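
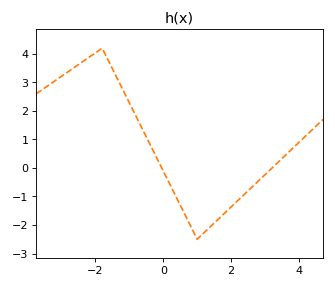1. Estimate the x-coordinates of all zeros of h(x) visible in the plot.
0, 3.2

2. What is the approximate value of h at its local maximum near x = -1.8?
4.2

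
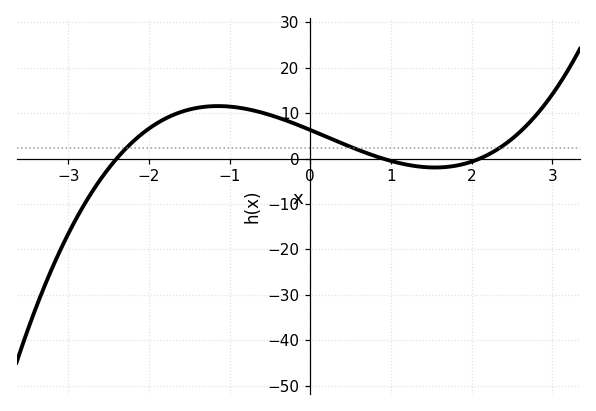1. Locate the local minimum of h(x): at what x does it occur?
1.5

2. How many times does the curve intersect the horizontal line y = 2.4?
3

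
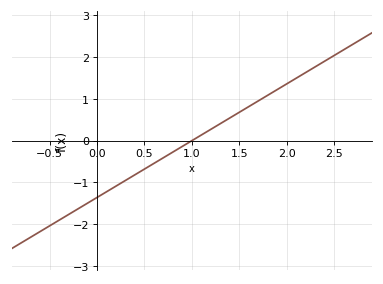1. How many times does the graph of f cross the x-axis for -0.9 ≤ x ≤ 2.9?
1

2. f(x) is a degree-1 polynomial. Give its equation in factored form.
y = 1.36(x - 1)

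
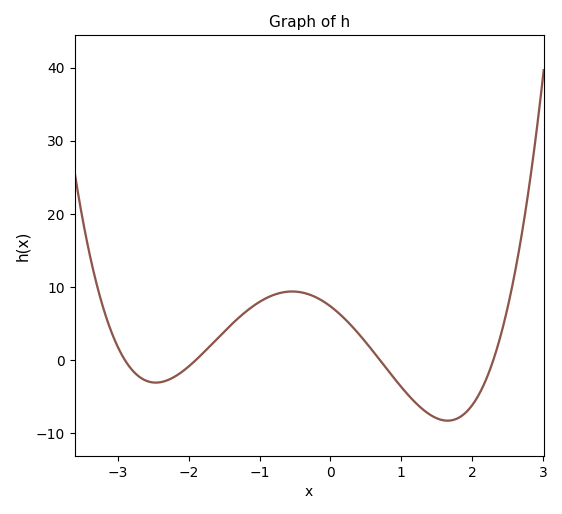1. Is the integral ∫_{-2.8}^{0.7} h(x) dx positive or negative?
positive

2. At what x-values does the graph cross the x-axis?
-2.9, -1.9, 0.7, 2.3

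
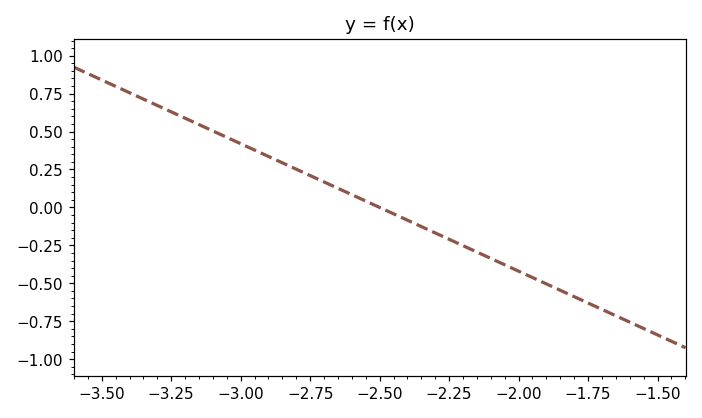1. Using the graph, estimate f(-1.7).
-0.65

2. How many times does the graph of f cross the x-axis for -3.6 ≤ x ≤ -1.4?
1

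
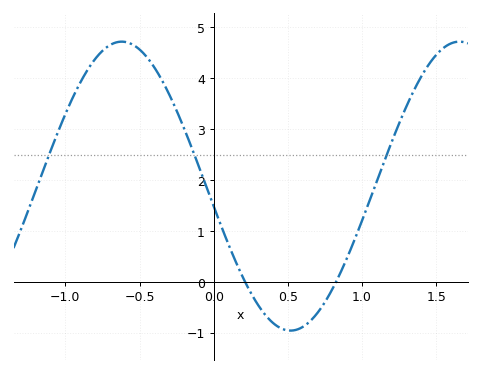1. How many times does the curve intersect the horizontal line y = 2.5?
3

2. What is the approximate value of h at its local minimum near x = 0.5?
-0.96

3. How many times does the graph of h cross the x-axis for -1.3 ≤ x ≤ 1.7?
2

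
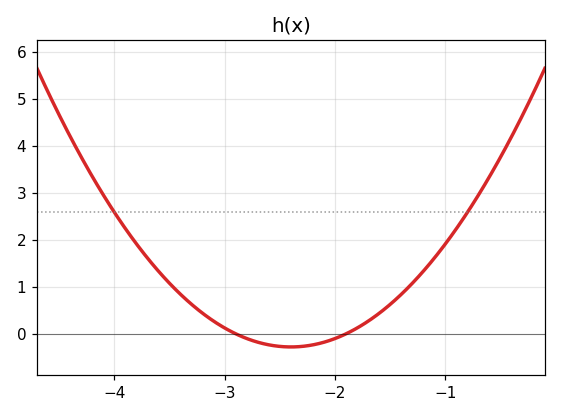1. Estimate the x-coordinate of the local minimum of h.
-2.4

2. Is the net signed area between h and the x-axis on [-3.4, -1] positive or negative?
positive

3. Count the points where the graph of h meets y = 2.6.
2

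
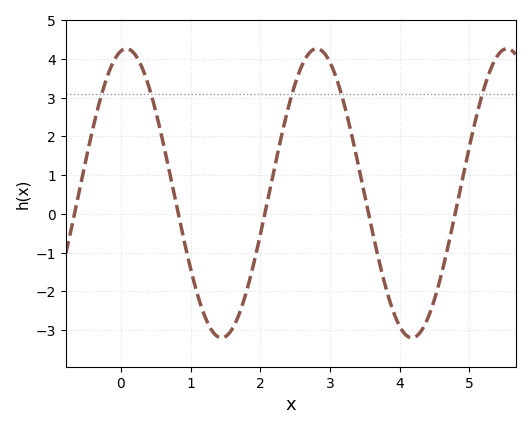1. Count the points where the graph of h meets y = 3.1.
5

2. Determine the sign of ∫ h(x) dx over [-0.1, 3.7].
positive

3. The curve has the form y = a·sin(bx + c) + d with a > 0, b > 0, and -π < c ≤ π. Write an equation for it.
y = 3.73sin(2.3x + 1.4) + 0.53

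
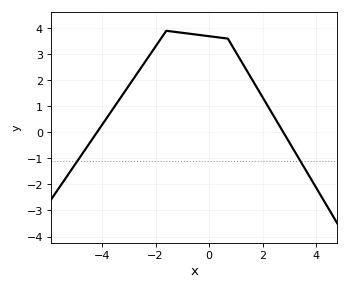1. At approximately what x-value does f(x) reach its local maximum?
-1.6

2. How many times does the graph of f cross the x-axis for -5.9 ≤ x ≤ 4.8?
2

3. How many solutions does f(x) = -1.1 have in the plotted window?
2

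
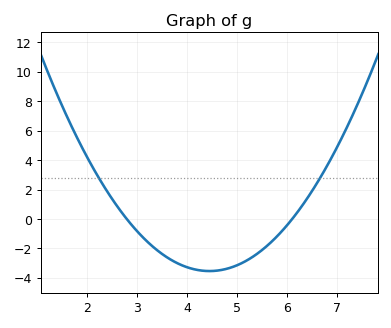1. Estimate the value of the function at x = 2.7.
0.4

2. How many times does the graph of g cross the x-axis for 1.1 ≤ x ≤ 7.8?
2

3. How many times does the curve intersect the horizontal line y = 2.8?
2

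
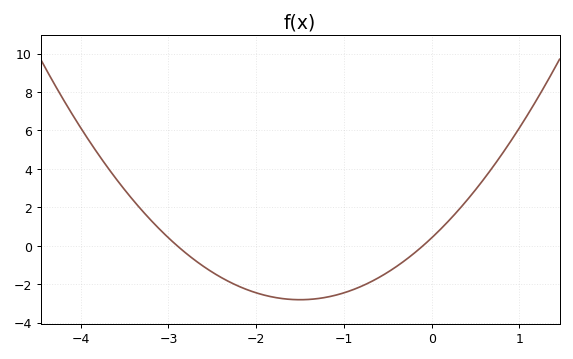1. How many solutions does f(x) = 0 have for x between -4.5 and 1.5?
2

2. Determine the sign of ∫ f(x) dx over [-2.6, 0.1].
negative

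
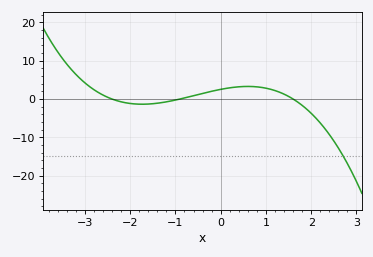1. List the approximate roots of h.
-2.4, -0.9, 1.6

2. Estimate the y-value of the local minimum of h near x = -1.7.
-1.35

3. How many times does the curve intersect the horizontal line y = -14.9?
1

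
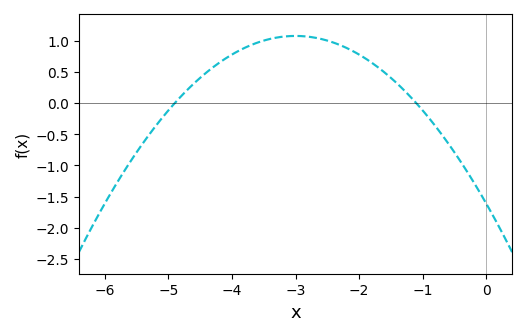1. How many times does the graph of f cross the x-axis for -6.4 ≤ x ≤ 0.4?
2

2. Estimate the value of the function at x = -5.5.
-0.792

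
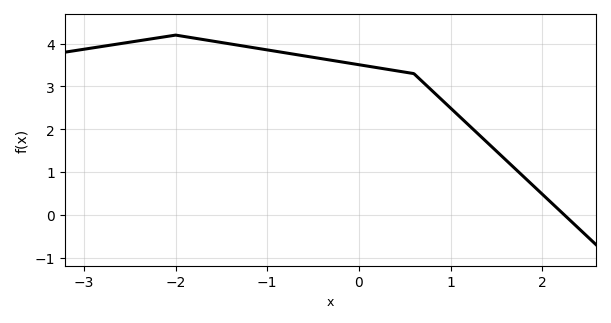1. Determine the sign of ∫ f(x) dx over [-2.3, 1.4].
positive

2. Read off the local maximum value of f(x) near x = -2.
4.2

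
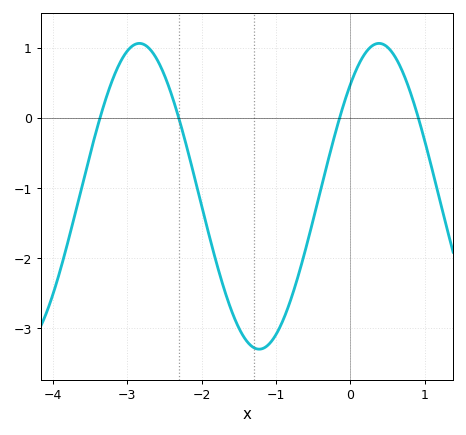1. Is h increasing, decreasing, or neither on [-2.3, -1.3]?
decreasing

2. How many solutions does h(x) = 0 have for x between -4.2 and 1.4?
4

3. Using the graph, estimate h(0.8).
0.384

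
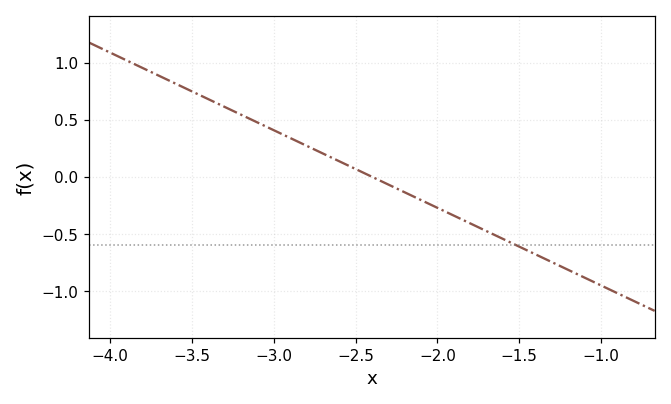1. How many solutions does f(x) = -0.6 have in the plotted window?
1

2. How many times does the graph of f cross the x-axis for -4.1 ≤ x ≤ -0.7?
1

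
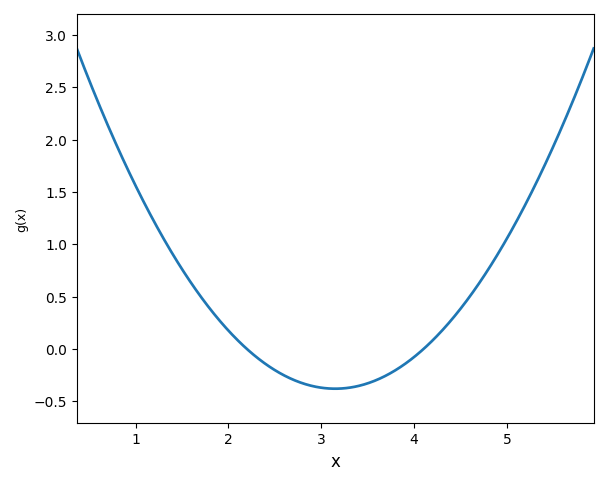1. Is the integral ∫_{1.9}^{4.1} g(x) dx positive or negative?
negative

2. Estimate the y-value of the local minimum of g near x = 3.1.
-0.379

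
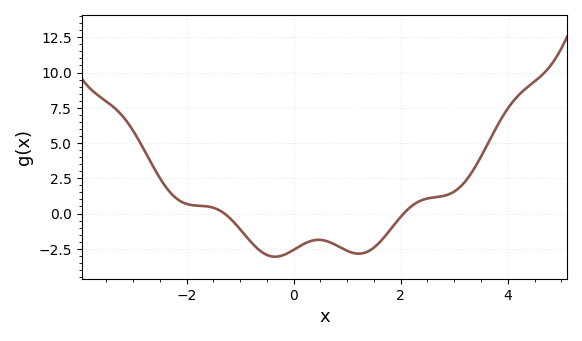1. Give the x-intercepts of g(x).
-1.29, 2.06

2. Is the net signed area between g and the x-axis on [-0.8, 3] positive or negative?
negative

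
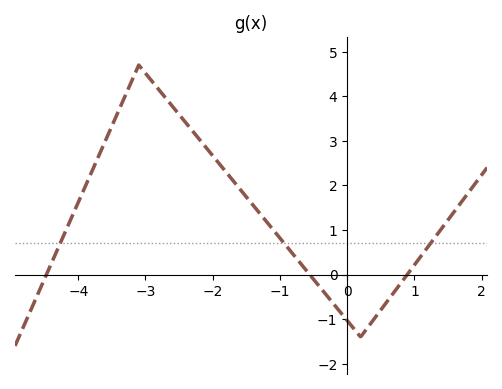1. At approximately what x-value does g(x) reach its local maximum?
-3.1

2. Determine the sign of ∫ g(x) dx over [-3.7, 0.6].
positive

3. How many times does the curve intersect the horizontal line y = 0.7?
3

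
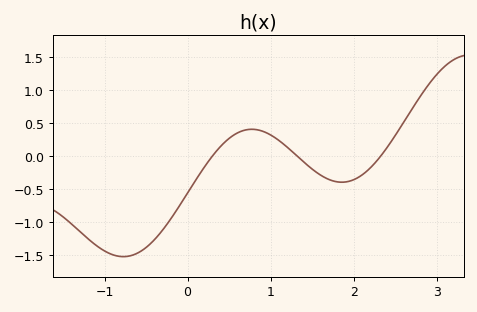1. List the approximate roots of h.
0.298, 1.32, 2.32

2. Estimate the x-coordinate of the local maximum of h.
0.774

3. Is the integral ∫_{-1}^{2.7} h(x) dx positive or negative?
negative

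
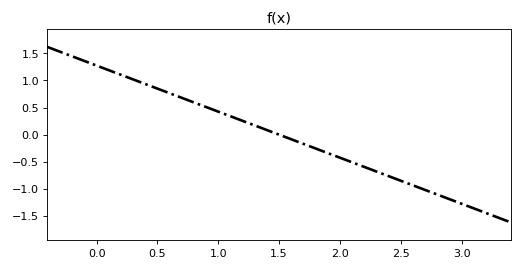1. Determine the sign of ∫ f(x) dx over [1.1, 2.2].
negative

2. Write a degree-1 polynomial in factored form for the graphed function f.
y = -0.85(x - 1.5)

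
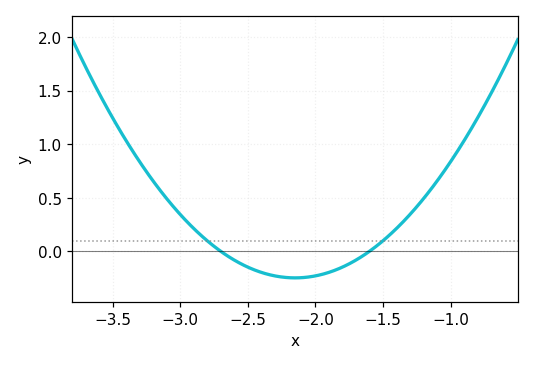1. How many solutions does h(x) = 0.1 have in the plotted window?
2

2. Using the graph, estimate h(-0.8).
1.25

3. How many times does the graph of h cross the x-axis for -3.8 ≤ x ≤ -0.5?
2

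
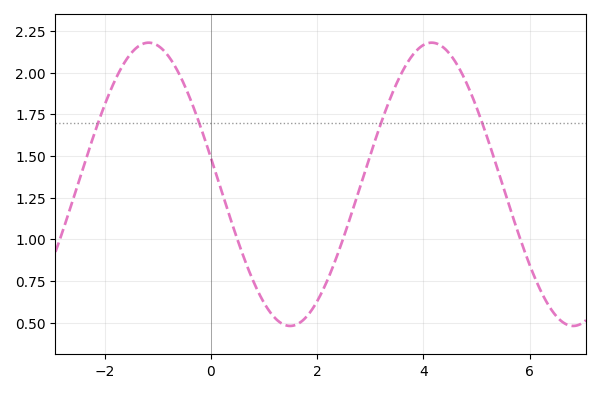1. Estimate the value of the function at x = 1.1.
0.569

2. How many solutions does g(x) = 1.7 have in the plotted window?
4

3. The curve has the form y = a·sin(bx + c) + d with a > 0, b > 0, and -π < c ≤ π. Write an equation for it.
y = 0.85sin(1.18x + 2.95) + 1.33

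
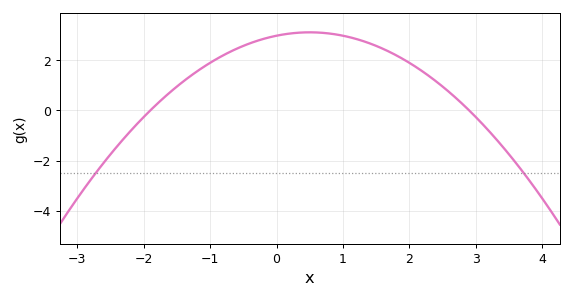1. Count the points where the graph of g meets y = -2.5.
2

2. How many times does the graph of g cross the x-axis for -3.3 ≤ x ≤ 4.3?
2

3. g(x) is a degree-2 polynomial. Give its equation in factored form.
y = -0.54(x + 1.9)(x - 2.9)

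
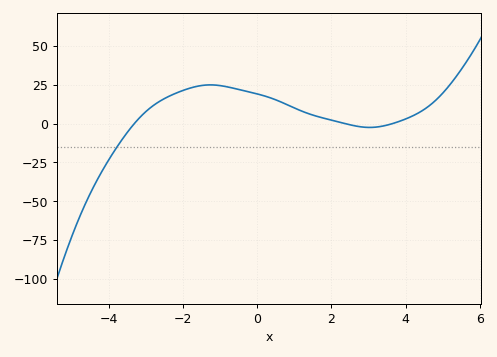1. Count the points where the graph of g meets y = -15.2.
1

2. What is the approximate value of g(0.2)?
18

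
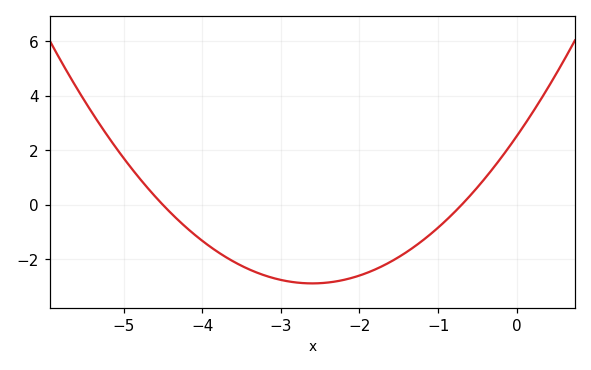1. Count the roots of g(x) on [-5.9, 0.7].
2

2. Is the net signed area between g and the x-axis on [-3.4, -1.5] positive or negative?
negative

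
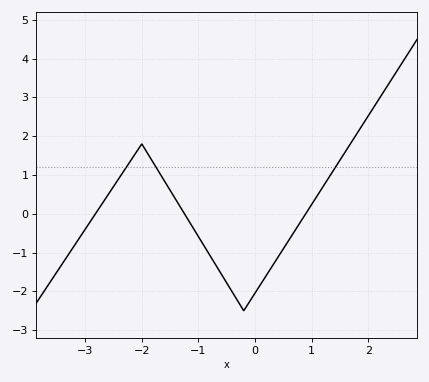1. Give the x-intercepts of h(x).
-2.82, -1.25, 0.894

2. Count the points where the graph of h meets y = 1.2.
3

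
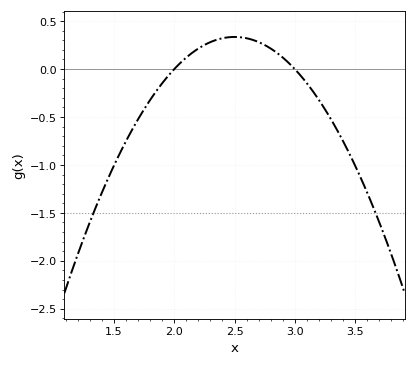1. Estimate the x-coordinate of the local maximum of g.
2.5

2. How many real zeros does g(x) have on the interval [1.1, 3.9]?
2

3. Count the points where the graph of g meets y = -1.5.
2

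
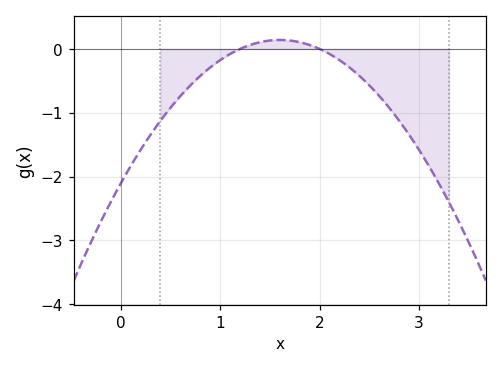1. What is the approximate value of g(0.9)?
-0.29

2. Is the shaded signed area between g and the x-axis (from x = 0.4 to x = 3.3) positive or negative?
negative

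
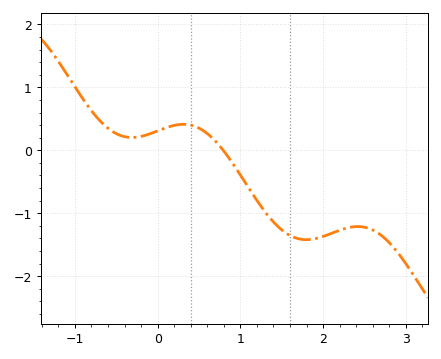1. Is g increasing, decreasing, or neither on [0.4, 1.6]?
decreasing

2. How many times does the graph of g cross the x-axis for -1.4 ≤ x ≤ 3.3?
1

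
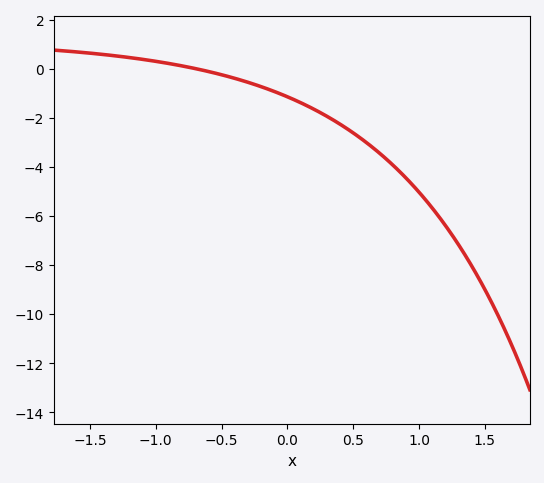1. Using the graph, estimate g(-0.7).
0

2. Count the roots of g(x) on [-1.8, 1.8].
1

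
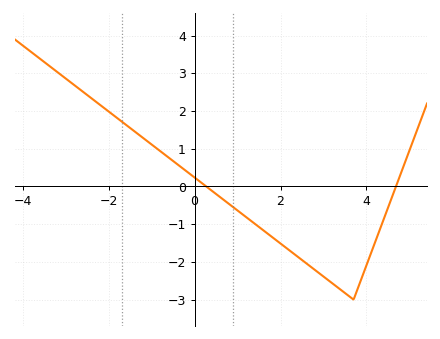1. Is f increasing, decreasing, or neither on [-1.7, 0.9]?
decreasing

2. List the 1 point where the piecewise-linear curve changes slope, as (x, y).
(3.7, -3)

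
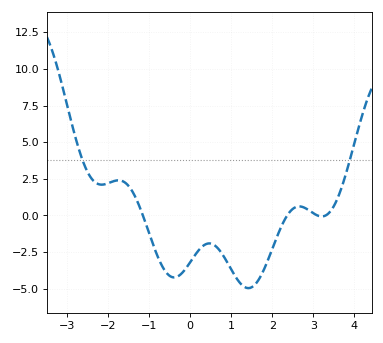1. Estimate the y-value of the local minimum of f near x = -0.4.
-4.2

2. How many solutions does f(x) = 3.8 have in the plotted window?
2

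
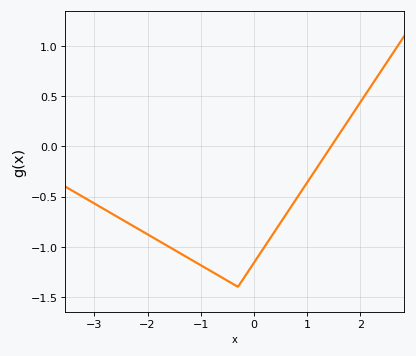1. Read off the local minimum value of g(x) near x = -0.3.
-1.4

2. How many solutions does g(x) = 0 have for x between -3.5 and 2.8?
1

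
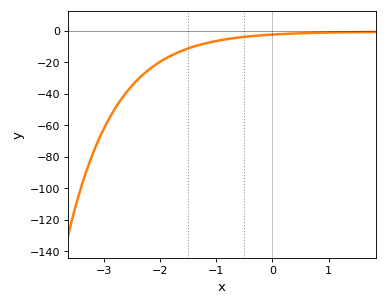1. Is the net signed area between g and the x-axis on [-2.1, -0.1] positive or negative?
negative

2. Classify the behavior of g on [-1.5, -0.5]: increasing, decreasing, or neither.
increasing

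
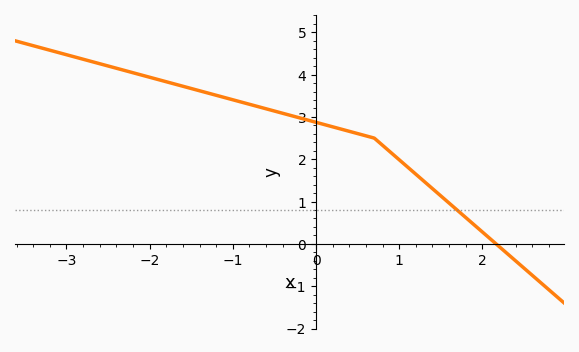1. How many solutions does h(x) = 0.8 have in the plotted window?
1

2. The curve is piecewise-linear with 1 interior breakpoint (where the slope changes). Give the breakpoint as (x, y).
(0.7, 2.5)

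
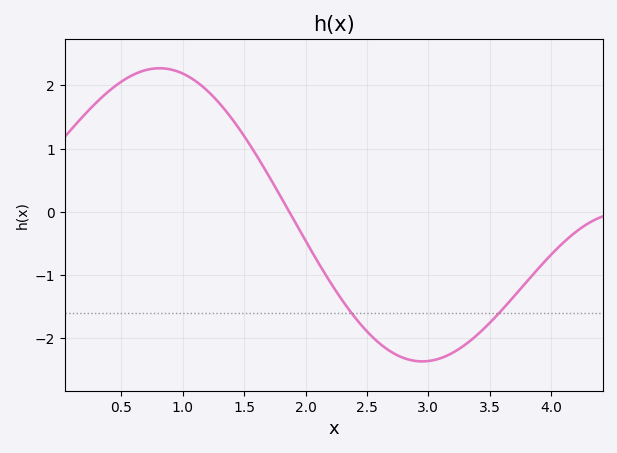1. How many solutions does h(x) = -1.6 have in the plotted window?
2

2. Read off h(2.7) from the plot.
-2.2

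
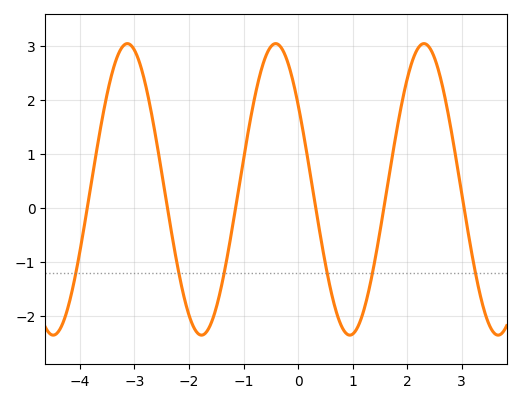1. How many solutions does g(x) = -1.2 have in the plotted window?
6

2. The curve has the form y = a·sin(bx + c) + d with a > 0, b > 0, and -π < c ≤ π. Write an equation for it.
y = 2.7sin(2.3x + 2.5) + 0.34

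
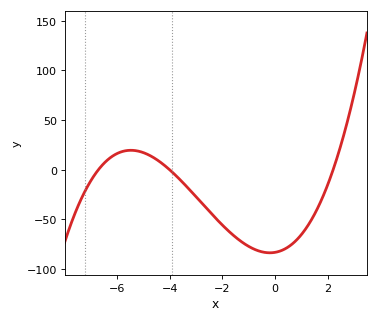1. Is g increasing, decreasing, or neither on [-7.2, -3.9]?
neither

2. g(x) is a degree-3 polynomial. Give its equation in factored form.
y = 1.41(x + 6.7)(x + 4)(x - 2.2)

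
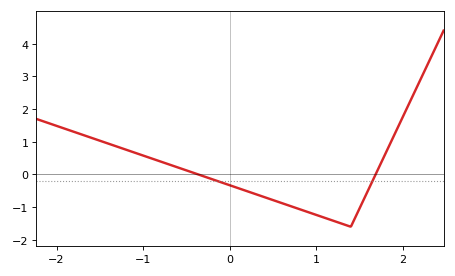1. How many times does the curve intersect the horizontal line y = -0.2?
2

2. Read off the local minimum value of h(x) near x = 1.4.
-1.6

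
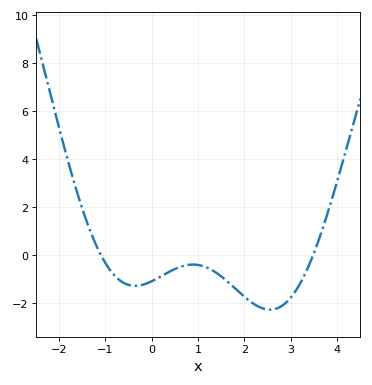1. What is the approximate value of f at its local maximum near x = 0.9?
-0.384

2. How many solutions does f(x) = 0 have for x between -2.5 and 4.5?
2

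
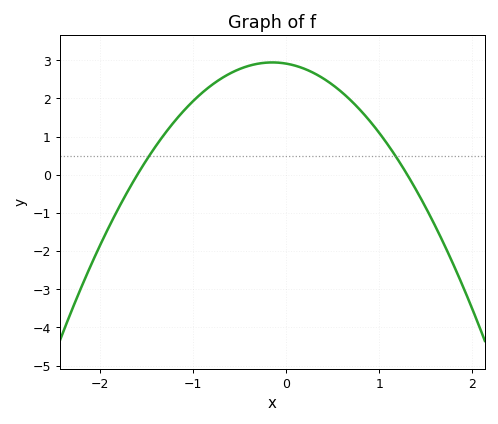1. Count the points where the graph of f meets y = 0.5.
2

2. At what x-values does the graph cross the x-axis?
-1.6, 1.3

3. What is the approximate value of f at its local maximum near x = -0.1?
2.9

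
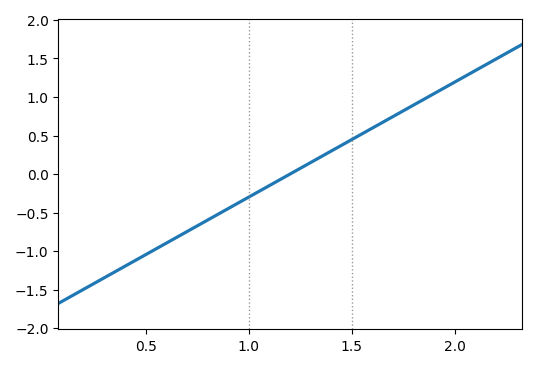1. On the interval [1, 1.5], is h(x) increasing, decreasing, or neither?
increasing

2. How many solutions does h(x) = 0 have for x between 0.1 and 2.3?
1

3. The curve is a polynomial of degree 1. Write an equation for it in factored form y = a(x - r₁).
y = 1.49(x - 1.2)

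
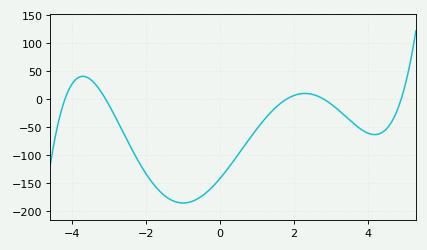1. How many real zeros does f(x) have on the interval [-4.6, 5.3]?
5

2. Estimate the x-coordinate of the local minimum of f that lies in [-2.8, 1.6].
-1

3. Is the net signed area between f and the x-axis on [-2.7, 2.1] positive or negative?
negative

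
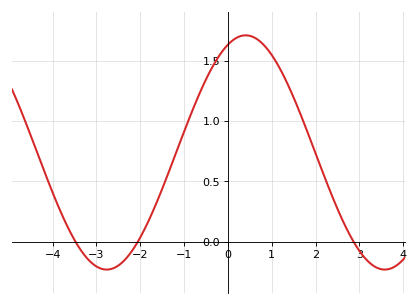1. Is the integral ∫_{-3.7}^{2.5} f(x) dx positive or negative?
positive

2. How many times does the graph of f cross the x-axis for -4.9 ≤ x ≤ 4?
3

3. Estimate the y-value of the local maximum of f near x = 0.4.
1.7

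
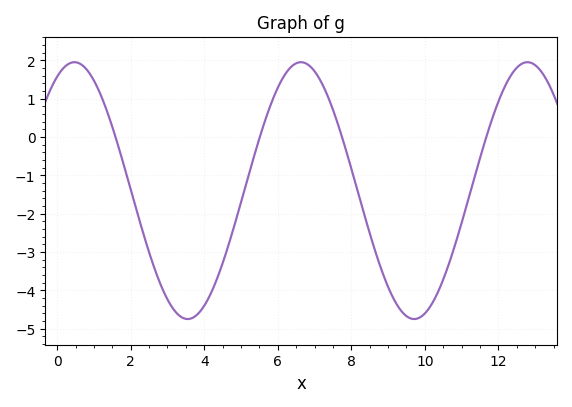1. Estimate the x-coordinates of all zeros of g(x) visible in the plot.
1.59, 5.51, 7.75, 11.7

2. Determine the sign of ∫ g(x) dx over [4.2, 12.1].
negative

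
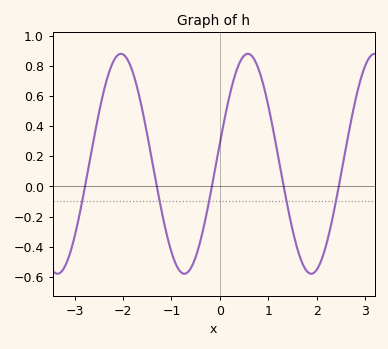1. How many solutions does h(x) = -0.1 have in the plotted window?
5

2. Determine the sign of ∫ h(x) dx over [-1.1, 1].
positive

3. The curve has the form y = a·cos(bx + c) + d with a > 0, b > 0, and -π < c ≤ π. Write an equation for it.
y = 0.73cos(2.4x - 1.38) + 0.15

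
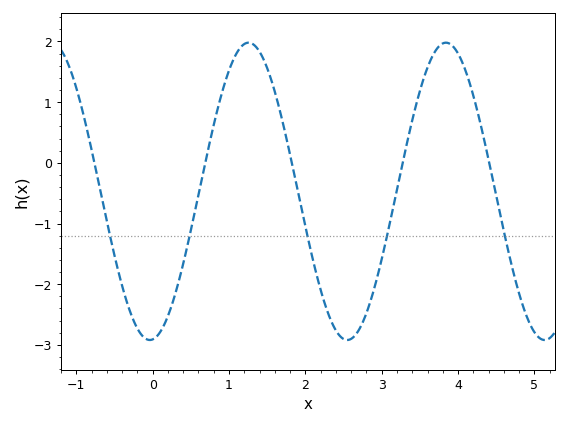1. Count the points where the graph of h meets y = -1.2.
5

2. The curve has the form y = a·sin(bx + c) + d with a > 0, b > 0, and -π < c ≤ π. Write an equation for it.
y = 2.45sin(2.4x - 1.5) - 0.47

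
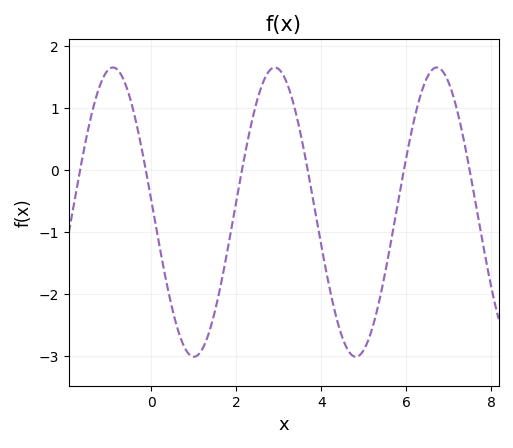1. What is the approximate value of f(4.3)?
-2.2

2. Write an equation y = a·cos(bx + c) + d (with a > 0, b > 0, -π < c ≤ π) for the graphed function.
y = 2.33cos(1.6x + 1.5) - 0.68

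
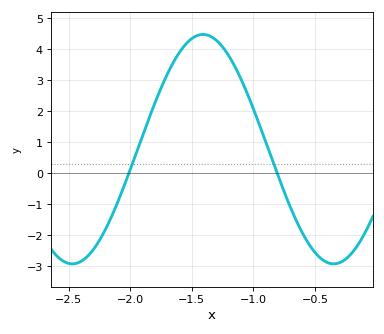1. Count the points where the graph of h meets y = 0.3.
2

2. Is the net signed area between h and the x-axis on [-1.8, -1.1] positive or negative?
positive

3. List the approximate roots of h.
-2, -0.8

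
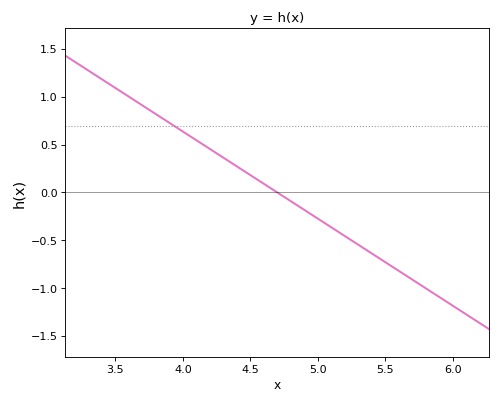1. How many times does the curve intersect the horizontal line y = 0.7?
1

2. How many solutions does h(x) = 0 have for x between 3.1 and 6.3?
1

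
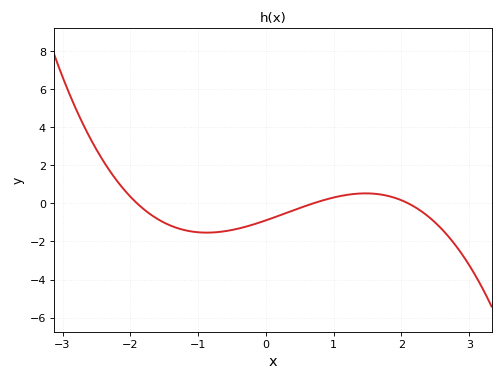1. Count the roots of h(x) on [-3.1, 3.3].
3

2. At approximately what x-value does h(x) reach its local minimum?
-0.872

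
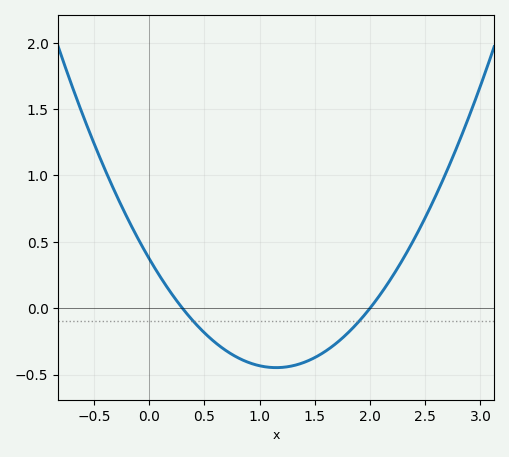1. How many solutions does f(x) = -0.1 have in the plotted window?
2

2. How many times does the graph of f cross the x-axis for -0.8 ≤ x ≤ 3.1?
2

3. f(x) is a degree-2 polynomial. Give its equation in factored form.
y = 0.62(x - 0.3)(x - 2)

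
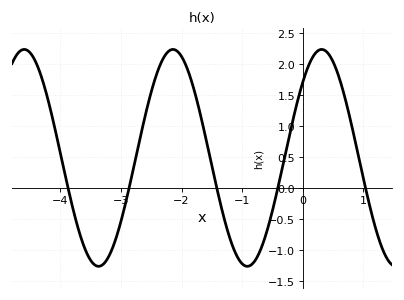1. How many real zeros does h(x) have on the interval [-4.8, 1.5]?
5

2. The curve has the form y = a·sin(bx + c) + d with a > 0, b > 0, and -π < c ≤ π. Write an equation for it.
y = 1.75sin(2.6x + 0.77) + 0.48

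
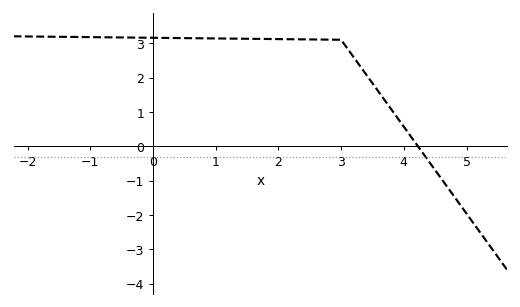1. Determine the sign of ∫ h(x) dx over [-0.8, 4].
positive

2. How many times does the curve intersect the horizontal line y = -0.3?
1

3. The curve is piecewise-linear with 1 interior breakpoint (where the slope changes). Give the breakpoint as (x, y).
(3, 3.1)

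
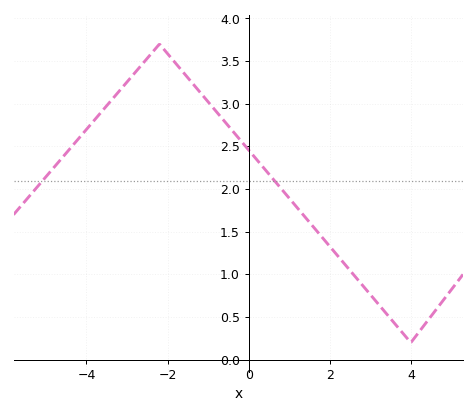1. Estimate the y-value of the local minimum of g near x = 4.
0.2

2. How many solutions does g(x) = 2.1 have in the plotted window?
2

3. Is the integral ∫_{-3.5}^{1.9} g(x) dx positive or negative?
positive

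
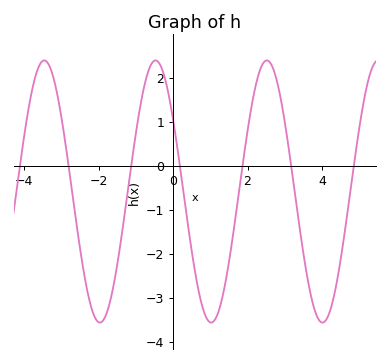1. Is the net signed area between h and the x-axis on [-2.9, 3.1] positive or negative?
negative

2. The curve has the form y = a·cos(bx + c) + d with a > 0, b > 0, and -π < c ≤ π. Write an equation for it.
y = 2.98cos(2.1x + 0.99) - 0.59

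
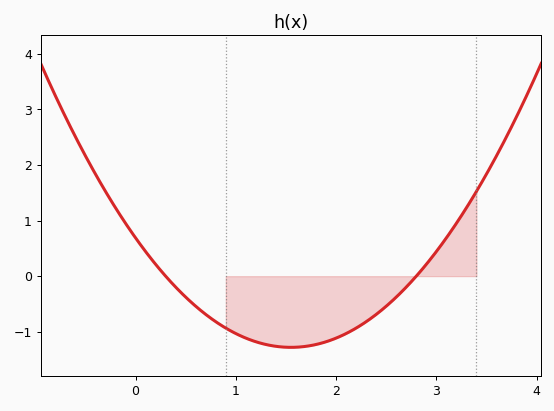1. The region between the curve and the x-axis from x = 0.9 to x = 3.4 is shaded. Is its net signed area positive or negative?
negative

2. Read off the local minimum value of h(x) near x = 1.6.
-1.3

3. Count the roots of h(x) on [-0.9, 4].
2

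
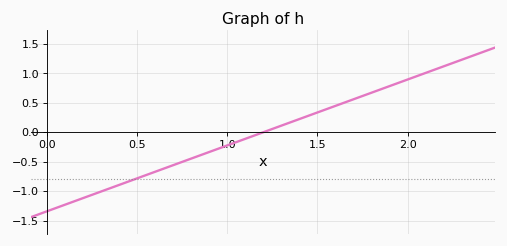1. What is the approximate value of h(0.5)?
-0.8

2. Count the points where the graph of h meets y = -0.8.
1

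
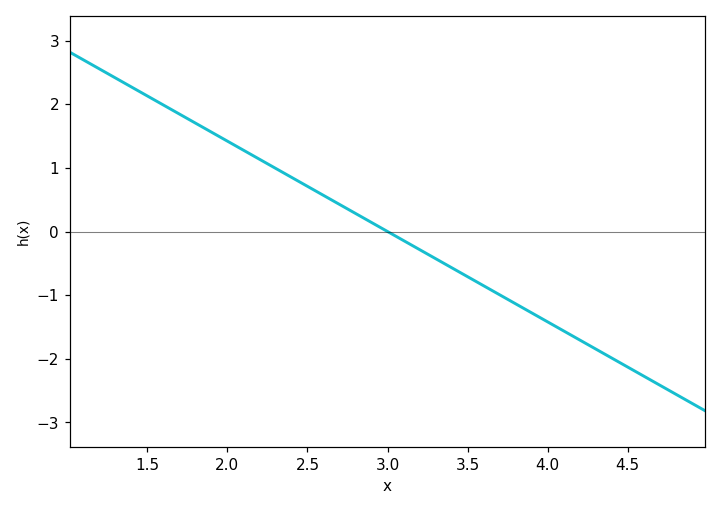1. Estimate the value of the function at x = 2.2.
1.1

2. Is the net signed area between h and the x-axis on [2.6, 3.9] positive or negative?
negative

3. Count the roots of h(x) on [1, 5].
1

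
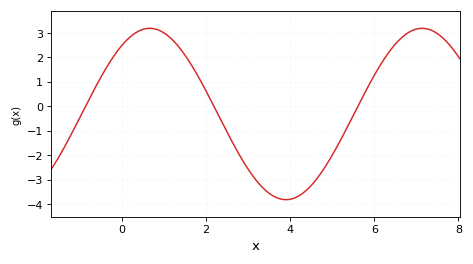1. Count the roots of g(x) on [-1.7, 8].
3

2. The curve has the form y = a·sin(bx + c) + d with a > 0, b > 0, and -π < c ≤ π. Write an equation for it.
y = 3.5sin(0.97x + 0.932) - 0.32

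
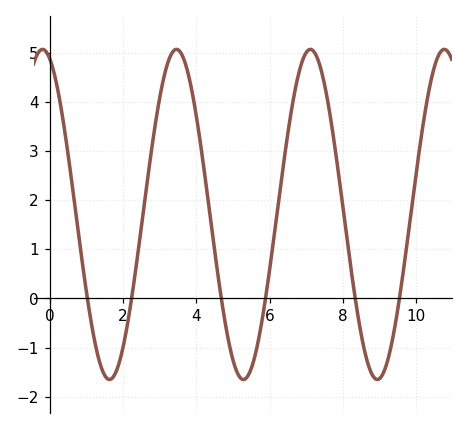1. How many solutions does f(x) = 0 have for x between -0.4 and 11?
6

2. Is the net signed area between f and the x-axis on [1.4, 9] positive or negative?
positive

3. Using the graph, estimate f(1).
0.161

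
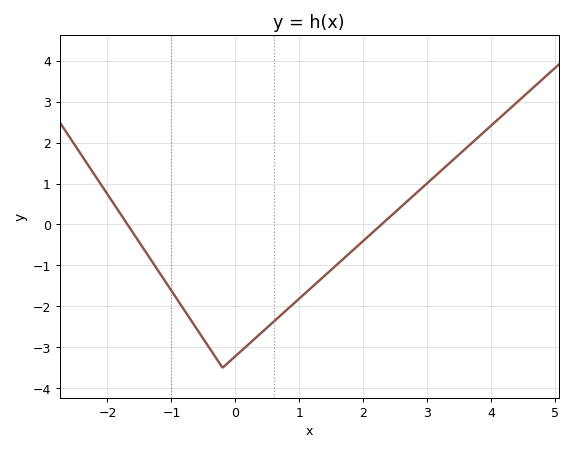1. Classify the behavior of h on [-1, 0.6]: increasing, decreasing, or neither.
neither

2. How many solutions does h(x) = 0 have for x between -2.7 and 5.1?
2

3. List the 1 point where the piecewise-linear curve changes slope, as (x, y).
(-0.2, -3.5)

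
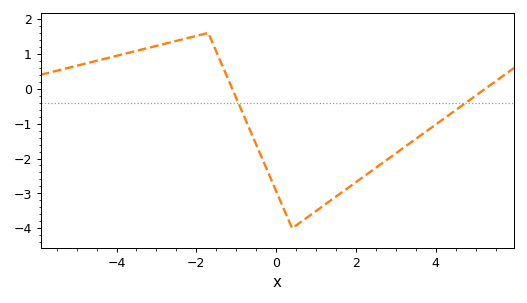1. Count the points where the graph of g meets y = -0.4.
2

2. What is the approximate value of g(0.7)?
-3.75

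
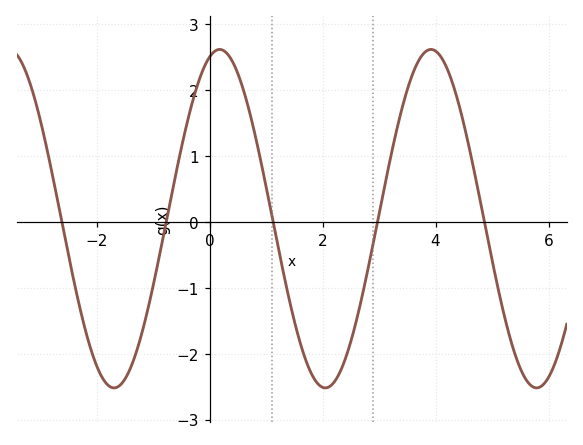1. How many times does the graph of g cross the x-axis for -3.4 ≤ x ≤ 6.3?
5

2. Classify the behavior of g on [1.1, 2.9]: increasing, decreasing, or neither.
neither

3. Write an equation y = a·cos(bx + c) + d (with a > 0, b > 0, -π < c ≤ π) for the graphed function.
y = 2.57cos(1.7x - 0.3) + 0.05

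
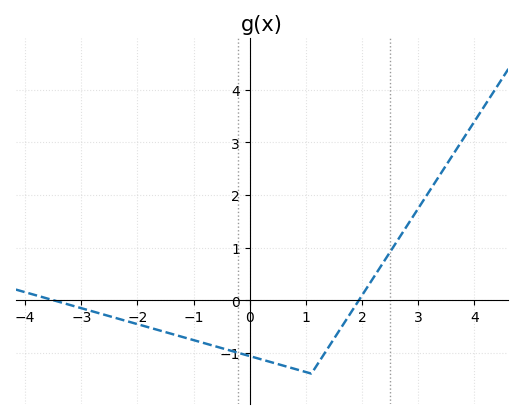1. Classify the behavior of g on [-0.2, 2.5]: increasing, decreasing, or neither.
neither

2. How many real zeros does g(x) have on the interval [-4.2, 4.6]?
2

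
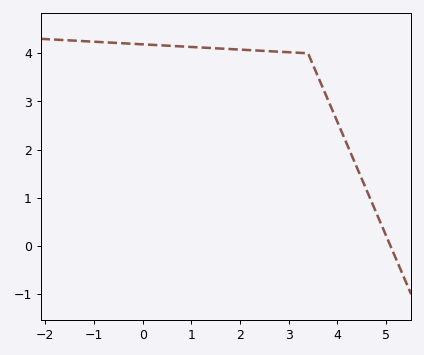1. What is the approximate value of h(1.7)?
4.1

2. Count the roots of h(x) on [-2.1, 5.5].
1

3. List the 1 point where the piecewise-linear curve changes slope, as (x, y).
(3.4, 4)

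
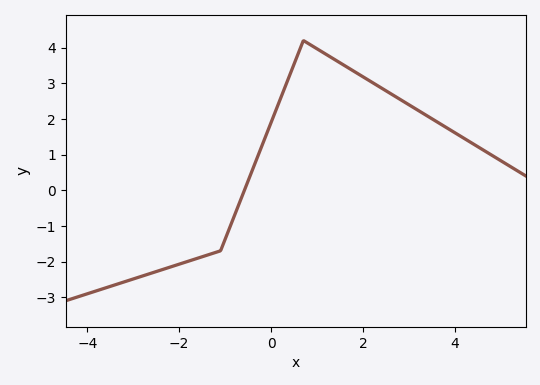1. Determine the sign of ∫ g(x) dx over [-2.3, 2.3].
positive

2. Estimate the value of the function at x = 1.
3.96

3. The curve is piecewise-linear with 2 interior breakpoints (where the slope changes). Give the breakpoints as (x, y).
(-1.1, -1.7); (0.7, 4.2)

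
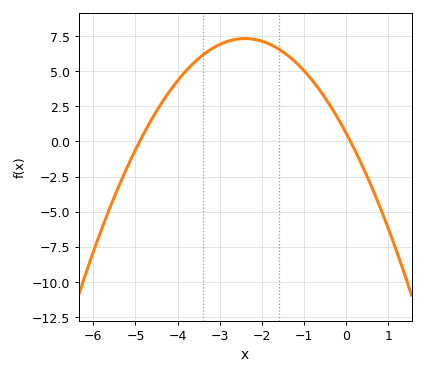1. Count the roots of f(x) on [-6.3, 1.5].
2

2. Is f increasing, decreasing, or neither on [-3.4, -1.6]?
neither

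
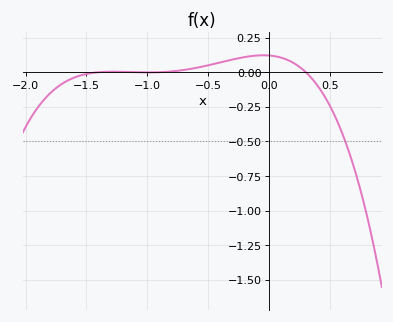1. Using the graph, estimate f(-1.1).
0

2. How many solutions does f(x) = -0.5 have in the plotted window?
1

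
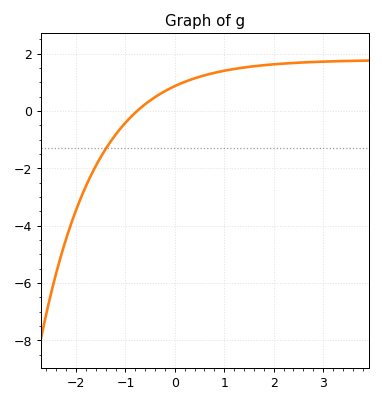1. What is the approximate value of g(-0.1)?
0.8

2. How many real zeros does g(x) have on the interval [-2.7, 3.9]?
1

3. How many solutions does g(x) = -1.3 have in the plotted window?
1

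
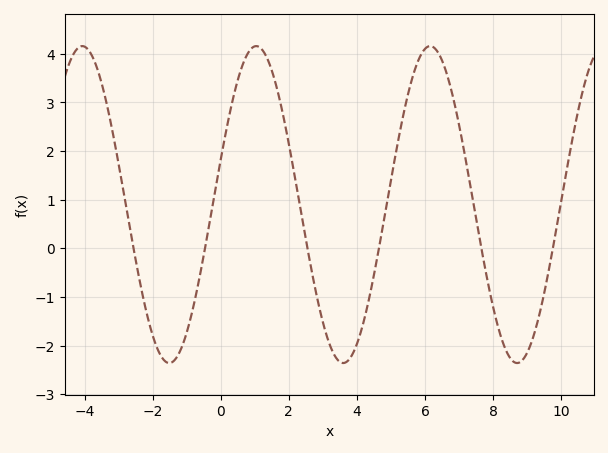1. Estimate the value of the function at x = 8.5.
-2.26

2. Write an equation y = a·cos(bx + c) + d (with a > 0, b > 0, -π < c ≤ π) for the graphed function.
y = 3.26cos(1.23x - 1.28) + 0.9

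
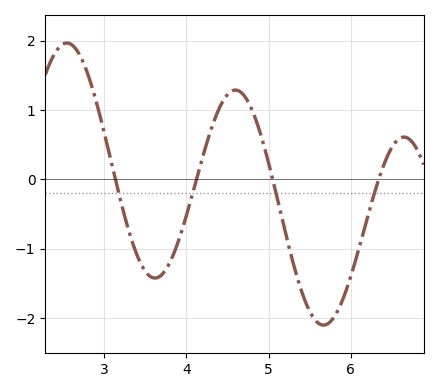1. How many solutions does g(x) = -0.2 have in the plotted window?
4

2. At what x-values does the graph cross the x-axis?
3.1, 4.1, 5.1, 6.3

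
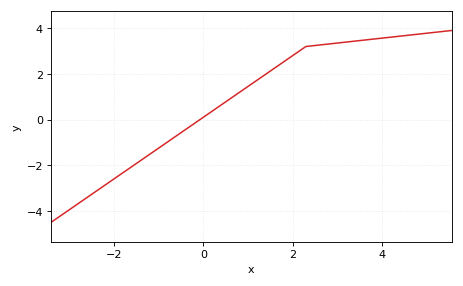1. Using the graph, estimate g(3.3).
3.41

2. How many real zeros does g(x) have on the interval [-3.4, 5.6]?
1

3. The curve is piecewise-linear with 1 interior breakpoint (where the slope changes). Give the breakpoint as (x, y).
(2.3, 3.2)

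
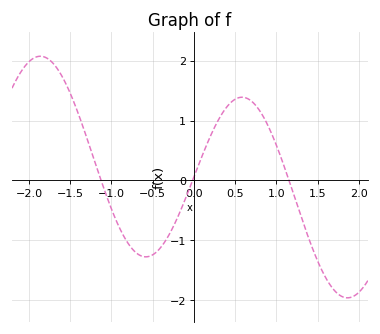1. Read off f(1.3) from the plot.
-0.605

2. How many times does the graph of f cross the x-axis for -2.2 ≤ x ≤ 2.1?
3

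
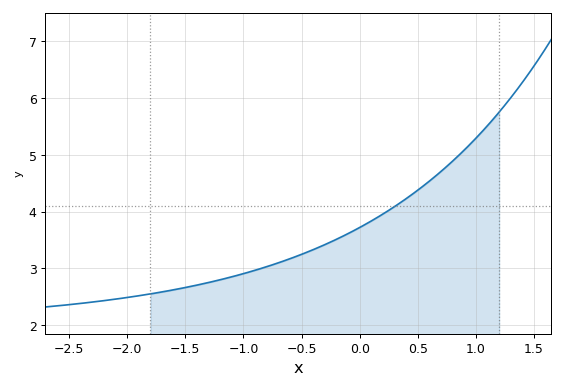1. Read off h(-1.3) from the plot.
2.75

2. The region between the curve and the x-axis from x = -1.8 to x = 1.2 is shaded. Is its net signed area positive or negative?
positive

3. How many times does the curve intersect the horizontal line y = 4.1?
1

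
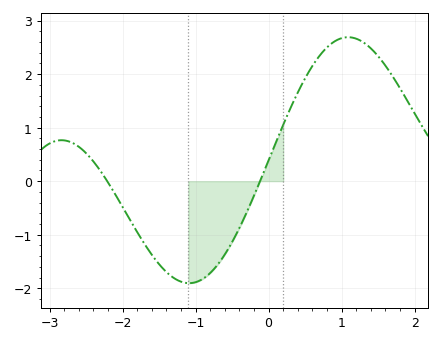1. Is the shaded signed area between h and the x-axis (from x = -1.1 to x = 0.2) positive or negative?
negative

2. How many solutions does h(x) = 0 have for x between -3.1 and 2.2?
2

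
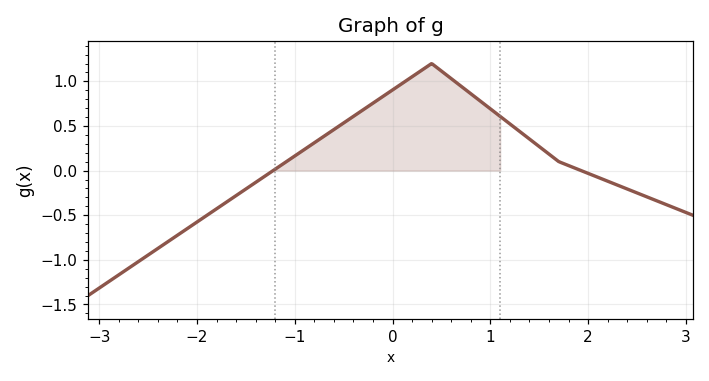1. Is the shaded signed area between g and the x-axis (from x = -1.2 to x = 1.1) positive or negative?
positive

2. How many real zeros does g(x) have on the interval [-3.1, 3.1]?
2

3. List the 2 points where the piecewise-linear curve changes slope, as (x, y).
(0.4, 1.2); (1.7, 0.1)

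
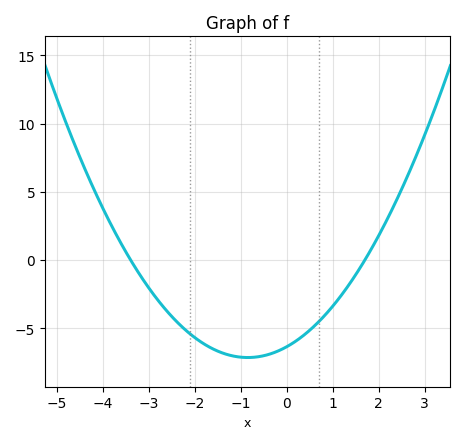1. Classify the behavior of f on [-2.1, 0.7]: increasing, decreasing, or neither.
neither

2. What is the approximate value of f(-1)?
-7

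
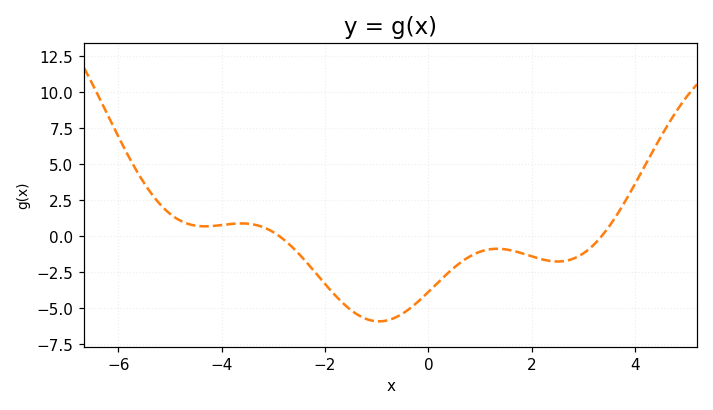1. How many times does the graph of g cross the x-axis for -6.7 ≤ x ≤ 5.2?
2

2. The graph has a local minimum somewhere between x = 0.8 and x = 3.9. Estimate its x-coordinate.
2.5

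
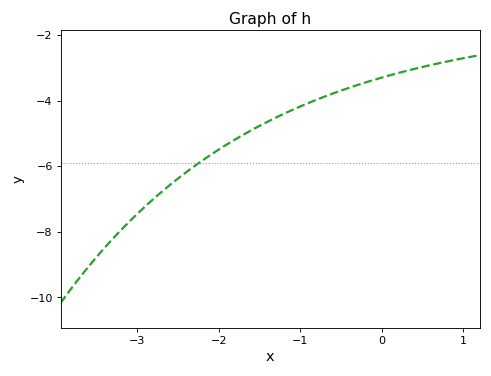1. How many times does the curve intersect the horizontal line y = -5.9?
1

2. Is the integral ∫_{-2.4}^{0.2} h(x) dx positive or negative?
negative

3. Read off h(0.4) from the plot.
-3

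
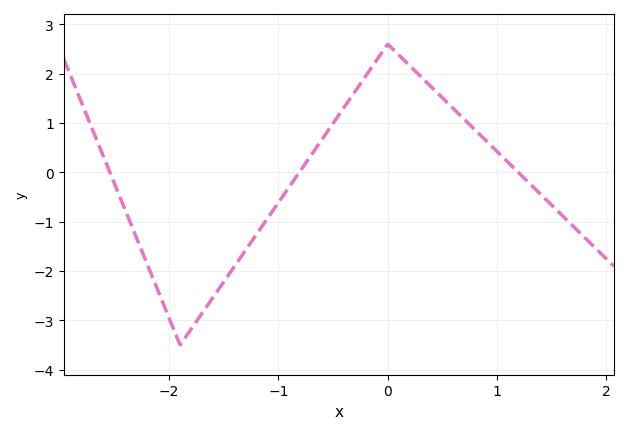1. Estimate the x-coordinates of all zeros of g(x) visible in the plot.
-2.54, -0.81, 1.2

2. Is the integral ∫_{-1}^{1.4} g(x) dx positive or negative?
positive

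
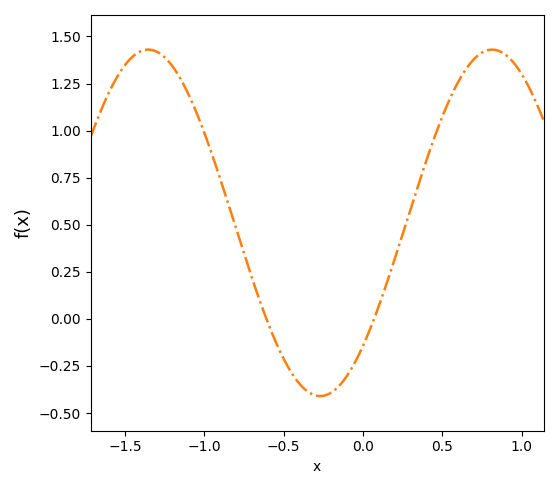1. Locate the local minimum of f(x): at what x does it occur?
-0.269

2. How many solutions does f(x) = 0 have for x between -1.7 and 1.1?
2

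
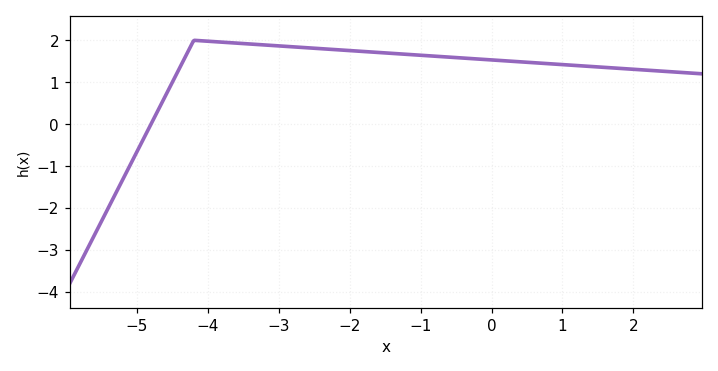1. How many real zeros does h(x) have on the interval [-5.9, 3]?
1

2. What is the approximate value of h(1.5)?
1.4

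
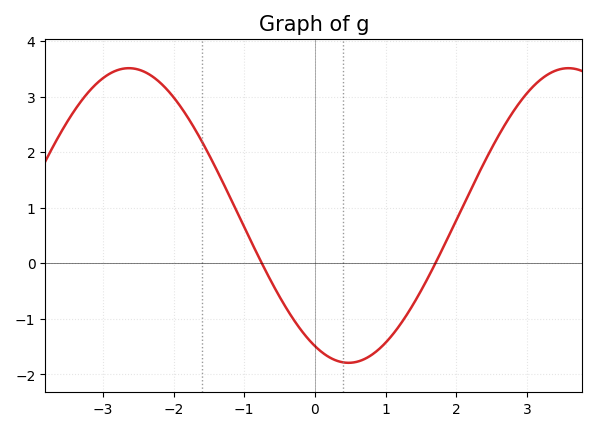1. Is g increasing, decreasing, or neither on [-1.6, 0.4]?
decreasing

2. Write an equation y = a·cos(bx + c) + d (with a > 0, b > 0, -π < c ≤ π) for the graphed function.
y = 2.65cos(1.01x + 2.66) + 0.86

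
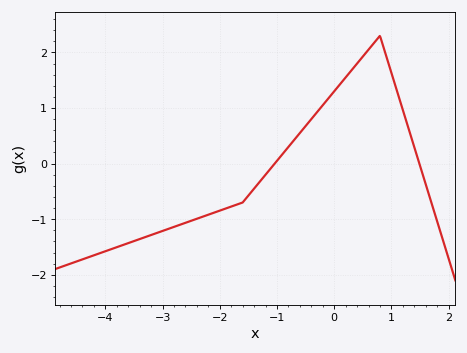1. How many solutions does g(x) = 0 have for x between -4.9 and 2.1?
2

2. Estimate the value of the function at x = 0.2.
1.5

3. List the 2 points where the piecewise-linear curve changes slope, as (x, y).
(-1.6, -0.7); (0.8, 2.3)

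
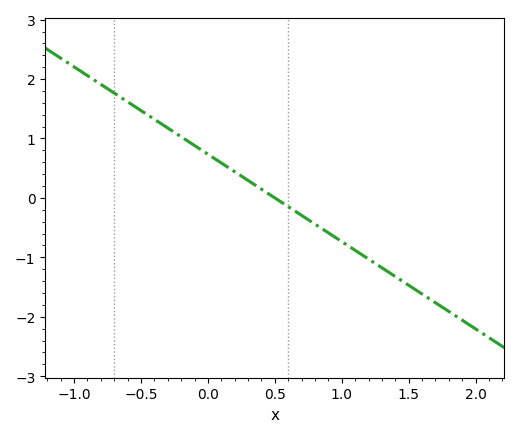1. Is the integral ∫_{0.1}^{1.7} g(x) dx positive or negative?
negative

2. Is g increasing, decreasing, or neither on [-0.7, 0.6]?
decreasing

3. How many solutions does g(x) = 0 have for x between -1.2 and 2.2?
1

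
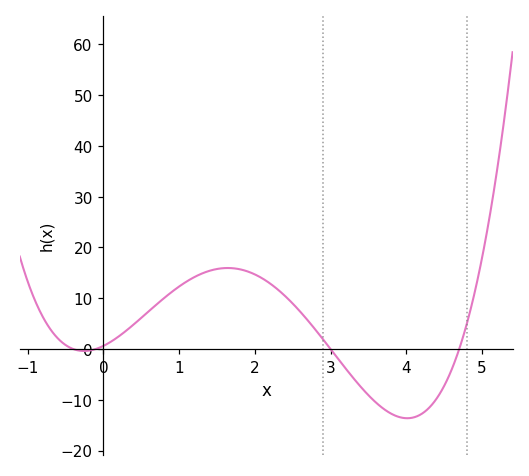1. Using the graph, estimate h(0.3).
3.59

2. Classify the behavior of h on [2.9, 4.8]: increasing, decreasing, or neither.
neither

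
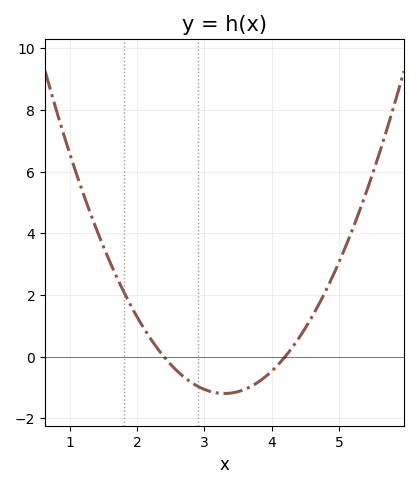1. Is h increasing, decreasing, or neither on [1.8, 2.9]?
decreasing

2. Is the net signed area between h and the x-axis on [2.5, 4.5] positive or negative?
negative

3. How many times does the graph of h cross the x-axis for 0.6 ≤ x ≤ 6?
2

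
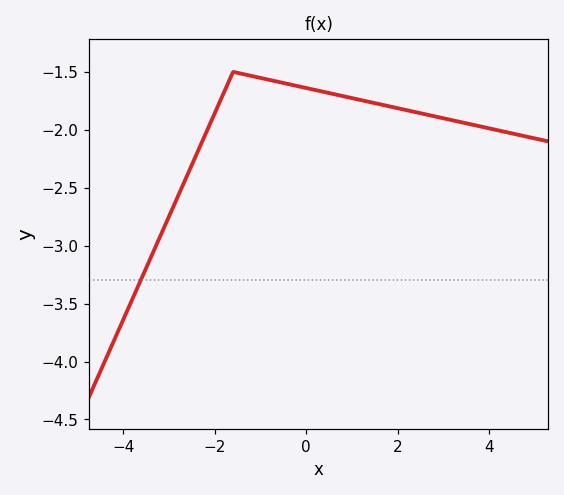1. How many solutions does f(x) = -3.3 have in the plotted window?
1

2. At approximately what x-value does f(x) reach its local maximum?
-1.6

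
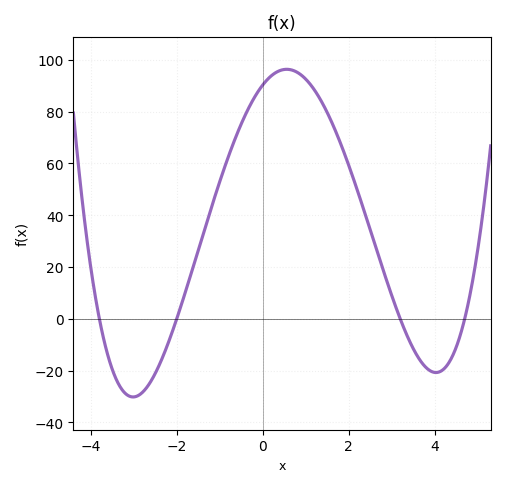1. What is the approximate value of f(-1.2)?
42.7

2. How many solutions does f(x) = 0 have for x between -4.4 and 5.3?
4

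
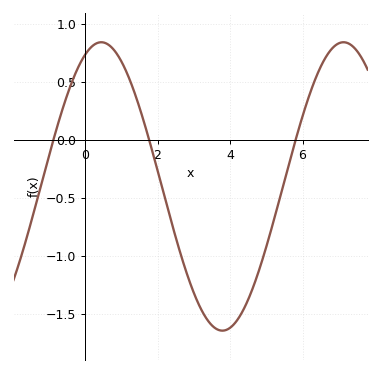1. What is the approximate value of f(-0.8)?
0.1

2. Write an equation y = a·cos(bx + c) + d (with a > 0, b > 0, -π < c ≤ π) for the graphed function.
y = 1.24cos(0.94x - 0.42) - 0.4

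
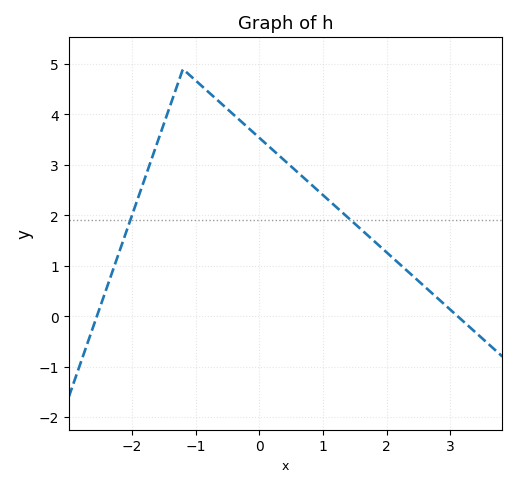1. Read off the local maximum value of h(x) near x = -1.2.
4.9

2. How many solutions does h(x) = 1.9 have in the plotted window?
2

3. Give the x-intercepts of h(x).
-2.55, 3.11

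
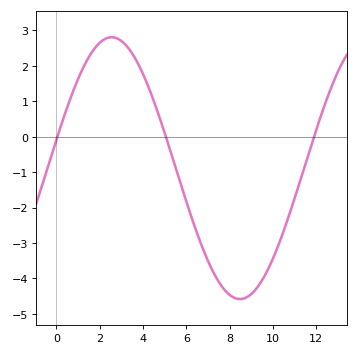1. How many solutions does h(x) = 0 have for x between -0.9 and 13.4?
3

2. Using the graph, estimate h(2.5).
2.8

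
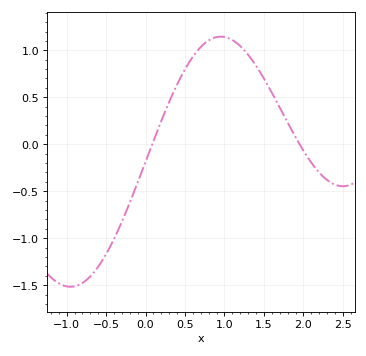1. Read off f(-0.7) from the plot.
-1.4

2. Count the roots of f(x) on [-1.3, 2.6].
2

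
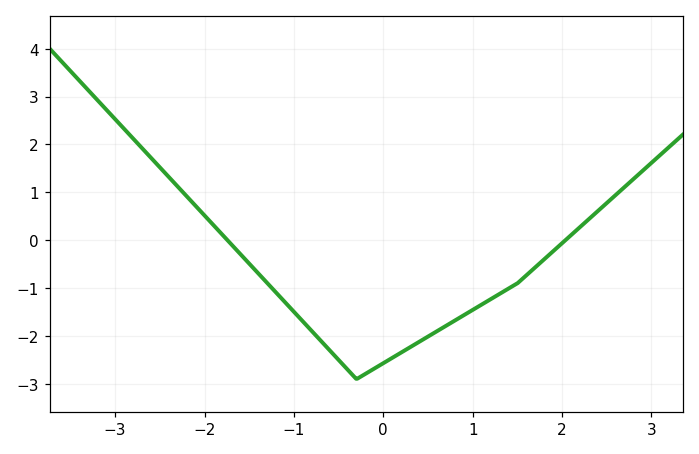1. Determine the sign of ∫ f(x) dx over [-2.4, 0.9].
negative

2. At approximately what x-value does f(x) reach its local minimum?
-0.298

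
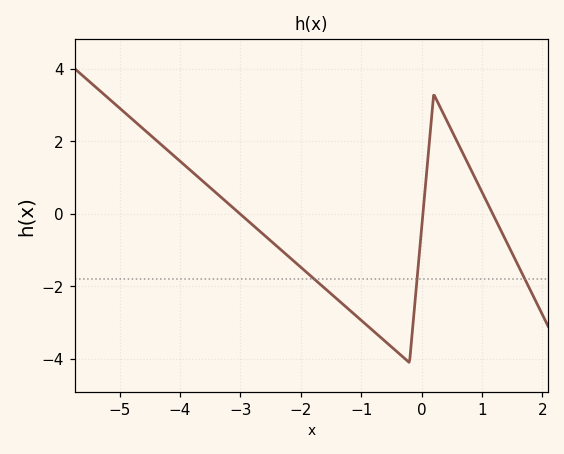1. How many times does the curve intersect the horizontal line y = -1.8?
3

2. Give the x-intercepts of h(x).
-3, 0, 1.2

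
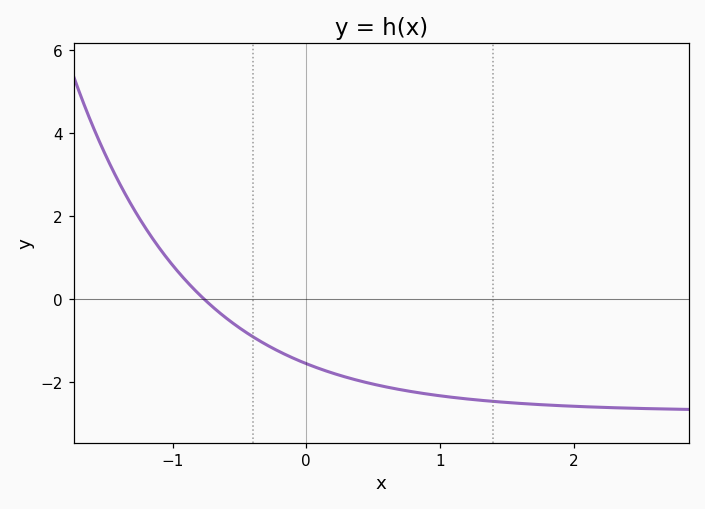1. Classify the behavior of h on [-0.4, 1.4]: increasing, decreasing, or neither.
decreasing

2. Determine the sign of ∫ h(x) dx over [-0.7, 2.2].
negative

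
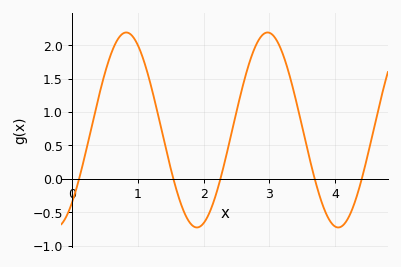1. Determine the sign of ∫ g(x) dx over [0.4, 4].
positive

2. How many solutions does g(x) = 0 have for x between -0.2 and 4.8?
5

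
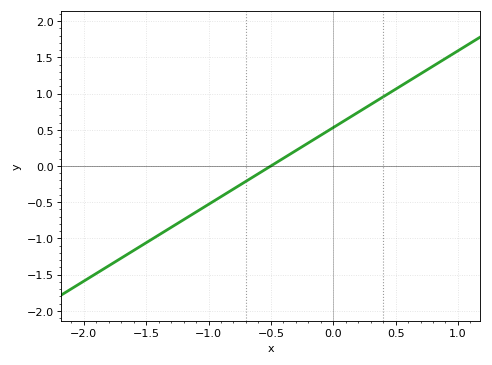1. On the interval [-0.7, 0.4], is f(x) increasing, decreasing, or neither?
increasing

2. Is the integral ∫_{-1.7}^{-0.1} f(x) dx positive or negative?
negative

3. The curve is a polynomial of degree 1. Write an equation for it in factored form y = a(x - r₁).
y = 1.06(x + 0.5)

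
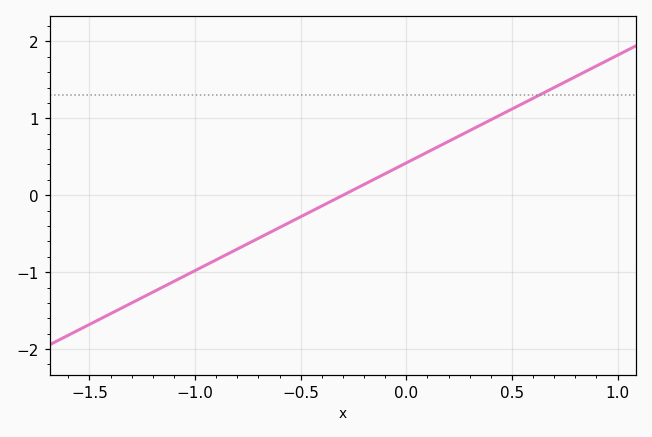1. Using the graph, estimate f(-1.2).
-1.3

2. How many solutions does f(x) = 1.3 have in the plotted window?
1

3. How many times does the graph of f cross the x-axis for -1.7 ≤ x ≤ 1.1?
1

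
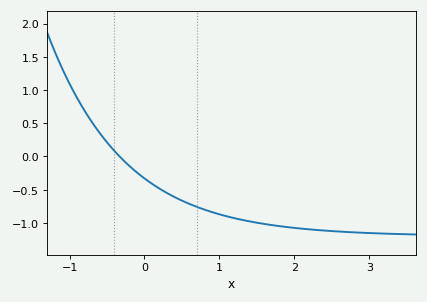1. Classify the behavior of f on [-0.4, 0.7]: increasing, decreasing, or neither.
decreasing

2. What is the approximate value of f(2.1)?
-1.09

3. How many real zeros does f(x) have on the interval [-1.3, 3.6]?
1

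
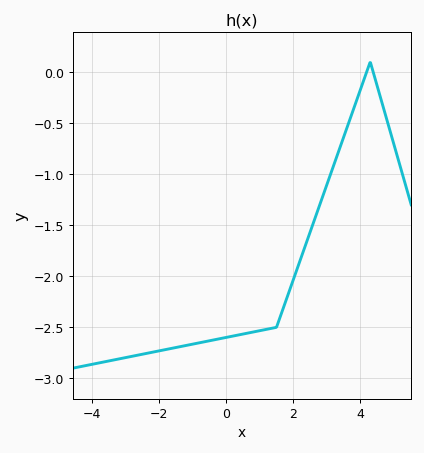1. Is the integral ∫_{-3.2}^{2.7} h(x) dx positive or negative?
negative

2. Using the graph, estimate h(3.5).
-0.65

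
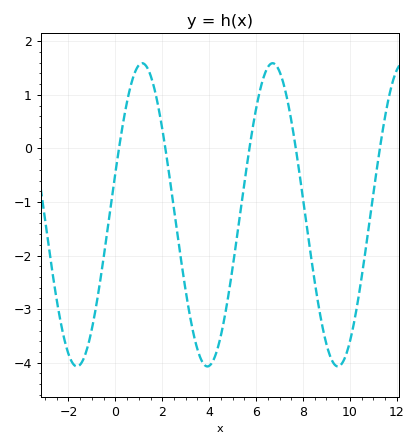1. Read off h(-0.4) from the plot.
-1.7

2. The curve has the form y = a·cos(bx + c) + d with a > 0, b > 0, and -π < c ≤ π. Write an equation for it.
y = 2.83cos(1.1x - 1.3) - 1.24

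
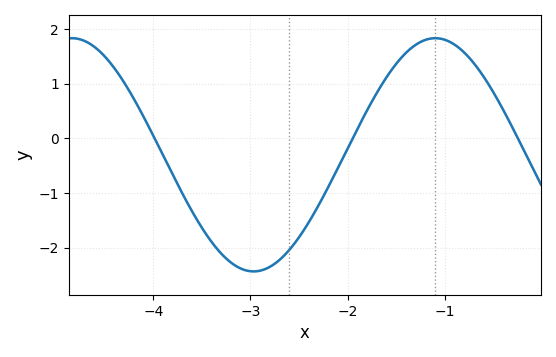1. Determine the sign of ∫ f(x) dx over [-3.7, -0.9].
negative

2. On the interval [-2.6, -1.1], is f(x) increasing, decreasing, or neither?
increasing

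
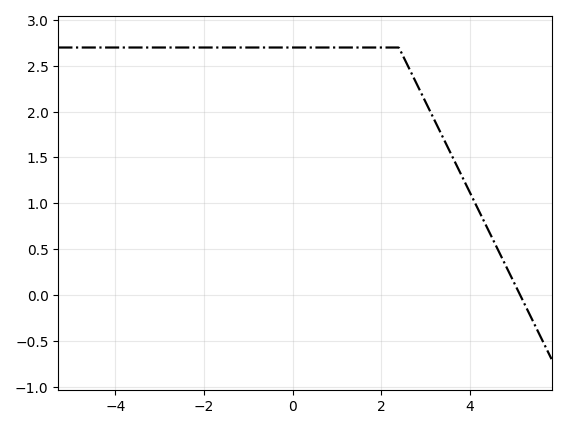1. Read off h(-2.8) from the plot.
2.7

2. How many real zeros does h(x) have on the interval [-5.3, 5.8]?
1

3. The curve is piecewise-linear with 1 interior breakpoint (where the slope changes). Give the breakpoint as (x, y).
(2.4, 2.7)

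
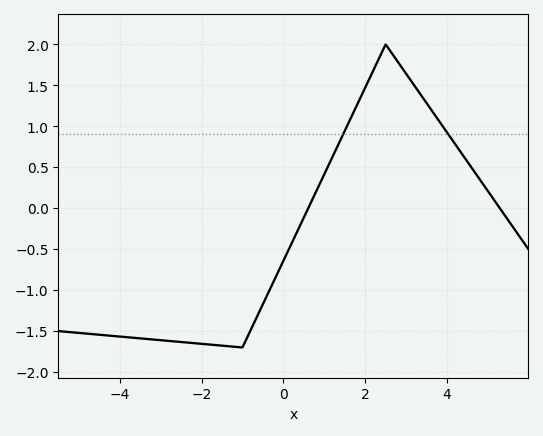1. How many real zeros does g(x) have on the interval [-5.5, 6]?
2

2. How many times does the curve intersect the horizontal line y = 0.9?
2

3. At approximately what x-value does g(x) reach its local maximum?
2.6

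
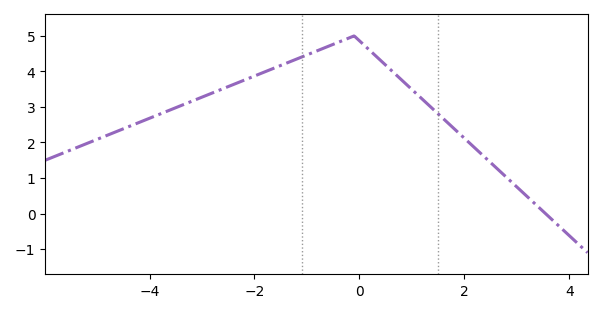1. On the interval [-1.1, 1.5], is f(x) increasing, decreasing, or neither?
neither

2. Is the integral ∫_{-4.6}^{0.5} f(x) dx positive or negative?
positive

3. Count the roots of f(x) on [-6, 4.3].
1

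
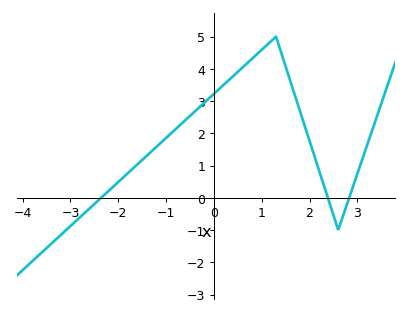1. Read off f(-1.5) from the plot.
1.17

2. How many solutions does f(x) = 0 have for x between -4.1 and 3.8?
3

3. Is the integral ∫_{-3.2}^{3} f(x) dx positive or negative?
positive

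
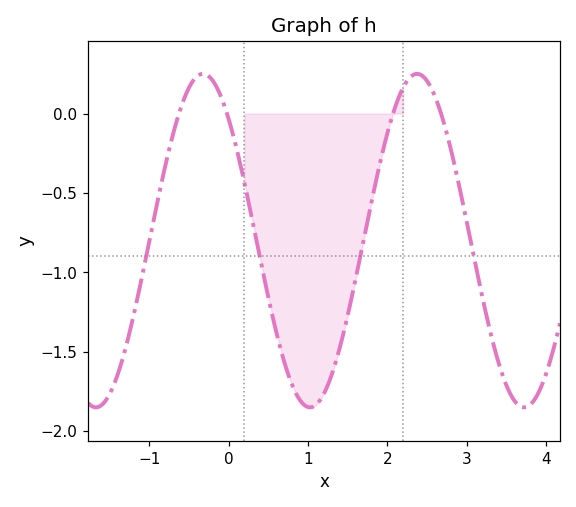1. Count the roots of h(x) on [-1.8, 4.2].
4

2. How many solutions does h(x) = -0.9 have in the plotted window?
4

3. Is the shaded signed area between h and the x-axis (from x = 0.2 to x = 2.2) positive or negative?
negative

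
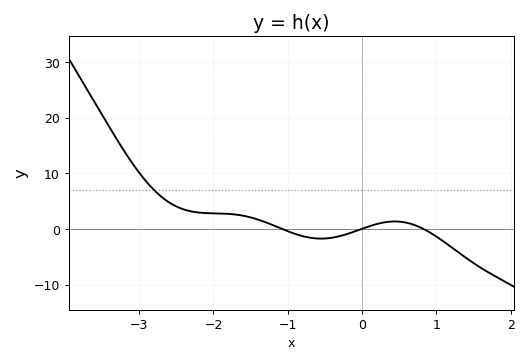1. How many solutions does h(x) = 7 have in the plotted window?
1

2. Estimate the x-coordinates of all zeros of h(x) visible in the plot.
-1.1, 0, 0.8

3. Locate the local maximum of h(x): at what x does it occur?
0.4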